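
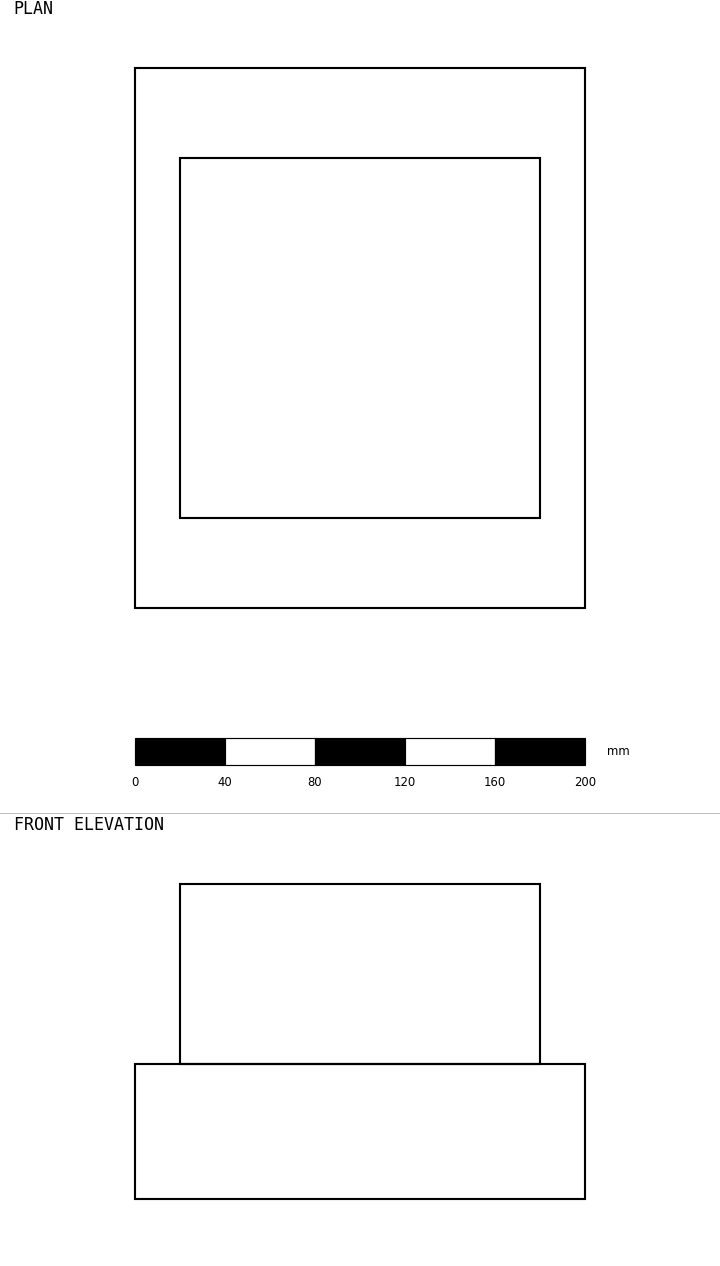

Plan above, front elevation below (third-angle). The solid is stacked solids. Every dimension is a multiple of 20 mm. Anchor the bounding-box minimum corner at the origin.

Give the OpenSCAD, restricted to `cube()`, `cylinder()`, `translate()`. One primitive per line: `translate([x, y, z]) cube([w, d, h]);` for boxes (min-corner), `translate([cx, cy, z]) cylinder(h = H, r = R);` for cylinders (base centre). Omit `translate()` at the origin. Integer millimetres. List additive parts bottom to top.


cube([200, 240, 60]);
translate([20, 40, 60]) cube([160, 160, 80]);


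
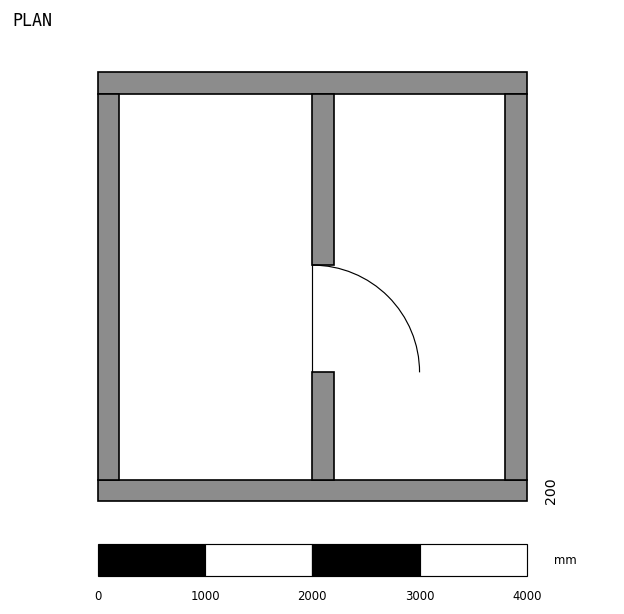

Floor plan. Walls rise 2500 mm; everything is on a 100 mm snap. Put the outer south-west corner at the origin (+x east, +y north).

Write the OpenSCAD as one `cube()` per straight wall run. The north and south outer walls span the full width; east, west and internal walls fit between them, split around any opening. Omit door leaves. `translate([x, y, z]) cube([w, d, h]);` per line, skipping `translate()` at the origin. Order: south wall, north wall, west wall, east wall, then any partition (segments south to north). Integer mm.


cube([4000, 200, 2500]);
translate([0, 3800, 0]) cube([4000, 200, 2500]);
translate([0, 200, 0]) cube([200, 3600, 2500]);
translate([3800, 200, 0]) cube([200, 3600, 2500]);
translate([2000, 200, 0]) cube([200, 1000, 2500]);
translate([2000, 2200, 0]) cube([200, 1600, 2500]);


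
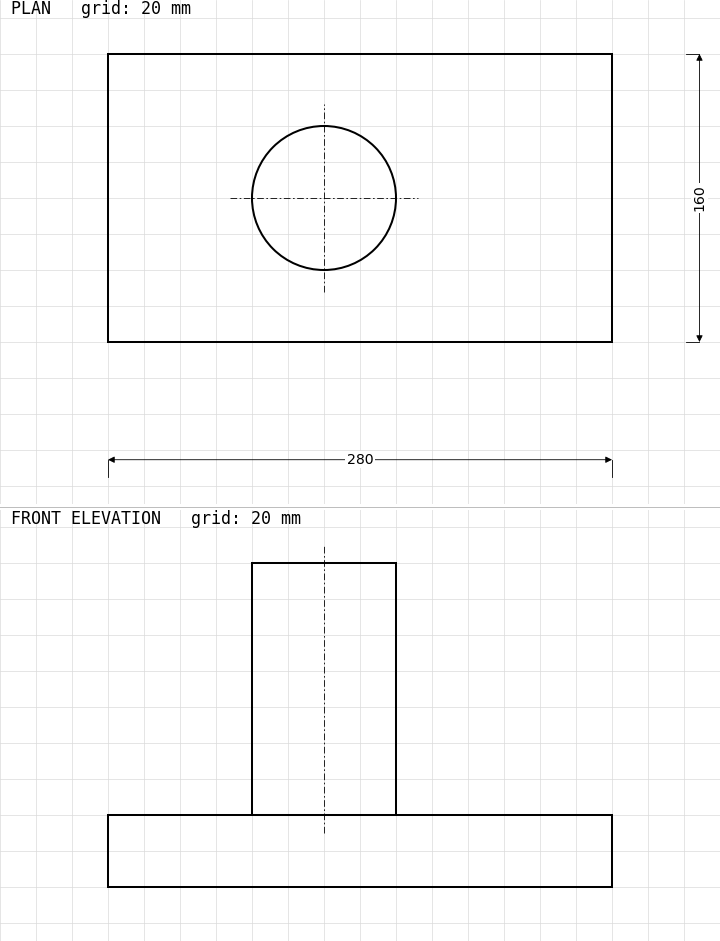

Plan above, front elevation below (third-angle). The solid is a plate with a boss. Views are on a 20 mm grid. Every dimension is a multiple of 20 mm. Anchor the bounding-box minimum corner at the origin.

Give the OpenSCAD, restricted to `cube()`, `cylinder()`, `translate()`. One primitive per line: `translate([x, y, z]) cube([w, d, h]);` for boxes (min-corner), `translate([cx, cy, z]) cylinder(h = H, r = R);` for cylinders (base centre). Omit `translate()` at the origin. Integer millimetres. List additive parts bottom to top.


cube([280, 160, 40]);
translate([120, 80, 40]) cylinder(h = 140, r = 40);


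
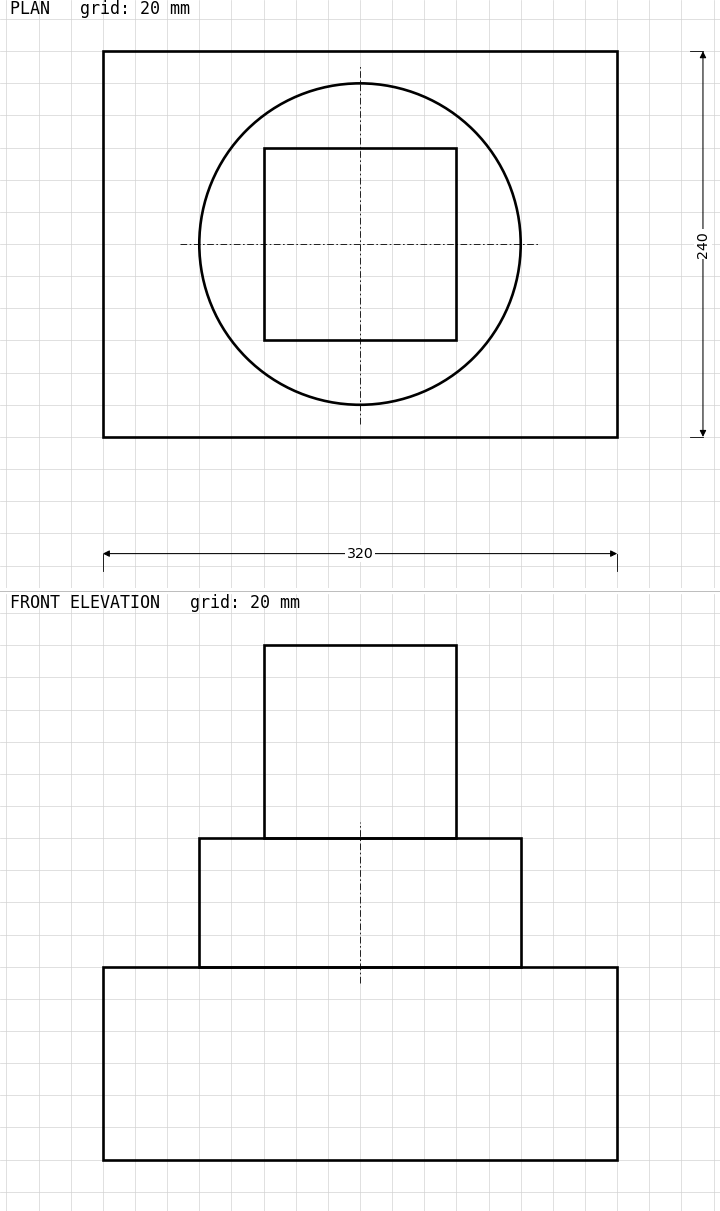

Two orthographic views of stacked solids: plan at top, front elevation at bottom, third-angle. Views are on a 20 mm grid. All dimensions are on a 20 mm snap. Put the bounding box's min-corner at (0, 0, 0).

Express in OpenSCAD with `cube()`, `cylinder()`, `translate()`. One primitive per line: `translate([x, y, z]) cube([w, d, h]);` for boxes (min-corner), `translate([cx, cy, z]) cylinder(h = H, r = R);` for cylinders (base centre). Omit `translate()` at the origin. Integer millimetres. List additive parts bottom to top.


cube([320, 240, 120]);
translate([160, 120, 120]) cylinder(h = 80, r = 100);
translate([100, 60, 200]) cube([120, 120, 120]);


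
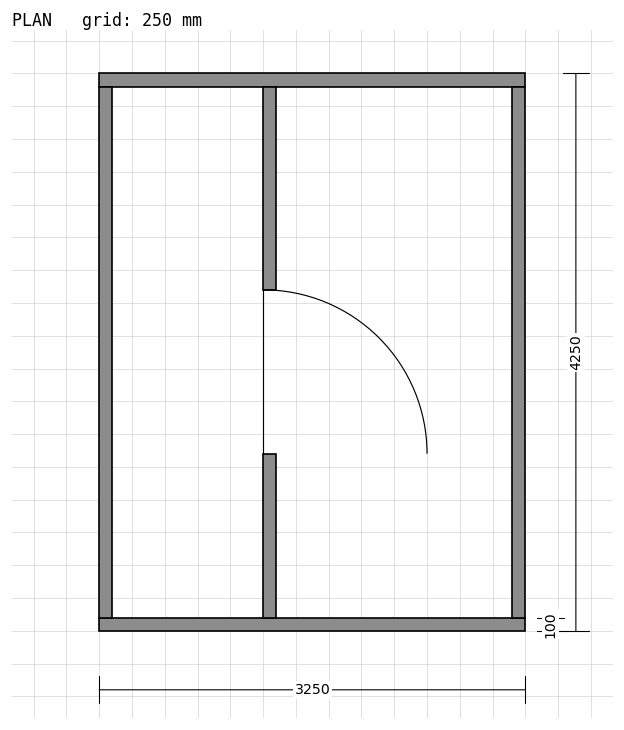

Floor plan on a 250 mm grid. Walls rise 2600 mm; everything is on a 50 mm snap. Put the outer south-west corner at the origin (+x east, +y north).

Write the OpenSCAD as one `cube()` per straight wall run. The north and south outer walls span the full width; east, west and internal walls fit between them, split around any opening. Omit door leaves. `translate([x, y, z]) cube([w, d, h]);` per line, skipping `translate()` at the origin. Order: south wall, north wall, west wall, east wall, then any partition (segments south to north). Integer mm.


cube([3250, 100, 2600]);
translate([0, 4150, 0]) cube([3250, 100, 2600]);
translate([0, 100, 0]) cube([100, 4050, 2600]);
translate([3150, 100, 0]) cube([100, 4050, 2600]);
translate([1250, 100, 0]) cube([100, 1250, 2600]);
translate([1250, 2600, 0]) cube([100, 1550, 2600]);


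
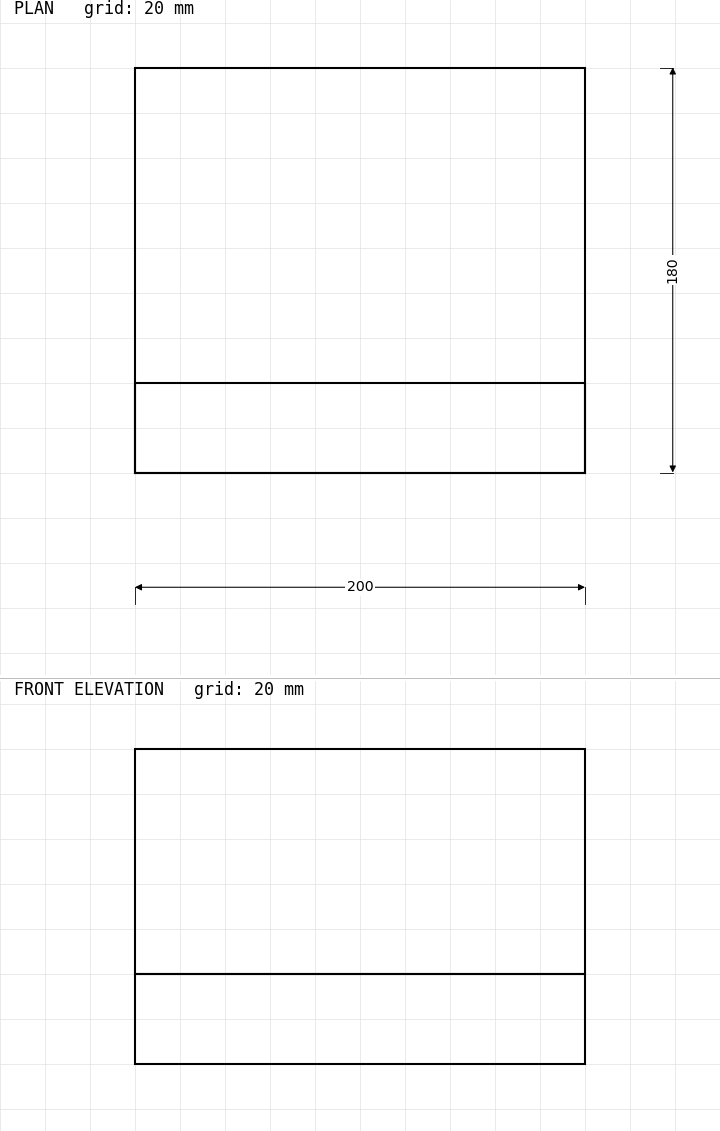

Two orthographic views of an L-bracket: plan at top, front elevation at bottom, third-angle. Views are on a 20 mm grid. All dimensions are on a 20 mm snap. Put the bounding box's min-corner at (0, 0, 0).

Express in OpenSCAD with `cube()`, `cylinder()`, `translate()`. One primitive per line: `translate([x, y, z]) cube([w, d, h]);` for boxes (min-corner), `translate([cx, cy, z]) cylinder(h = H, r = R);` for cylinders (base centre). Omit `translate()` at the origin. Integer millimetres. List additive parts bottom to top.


cube([200, 180, 40]);
translate([0, 0, 40]) cube([200, 40, 100]);


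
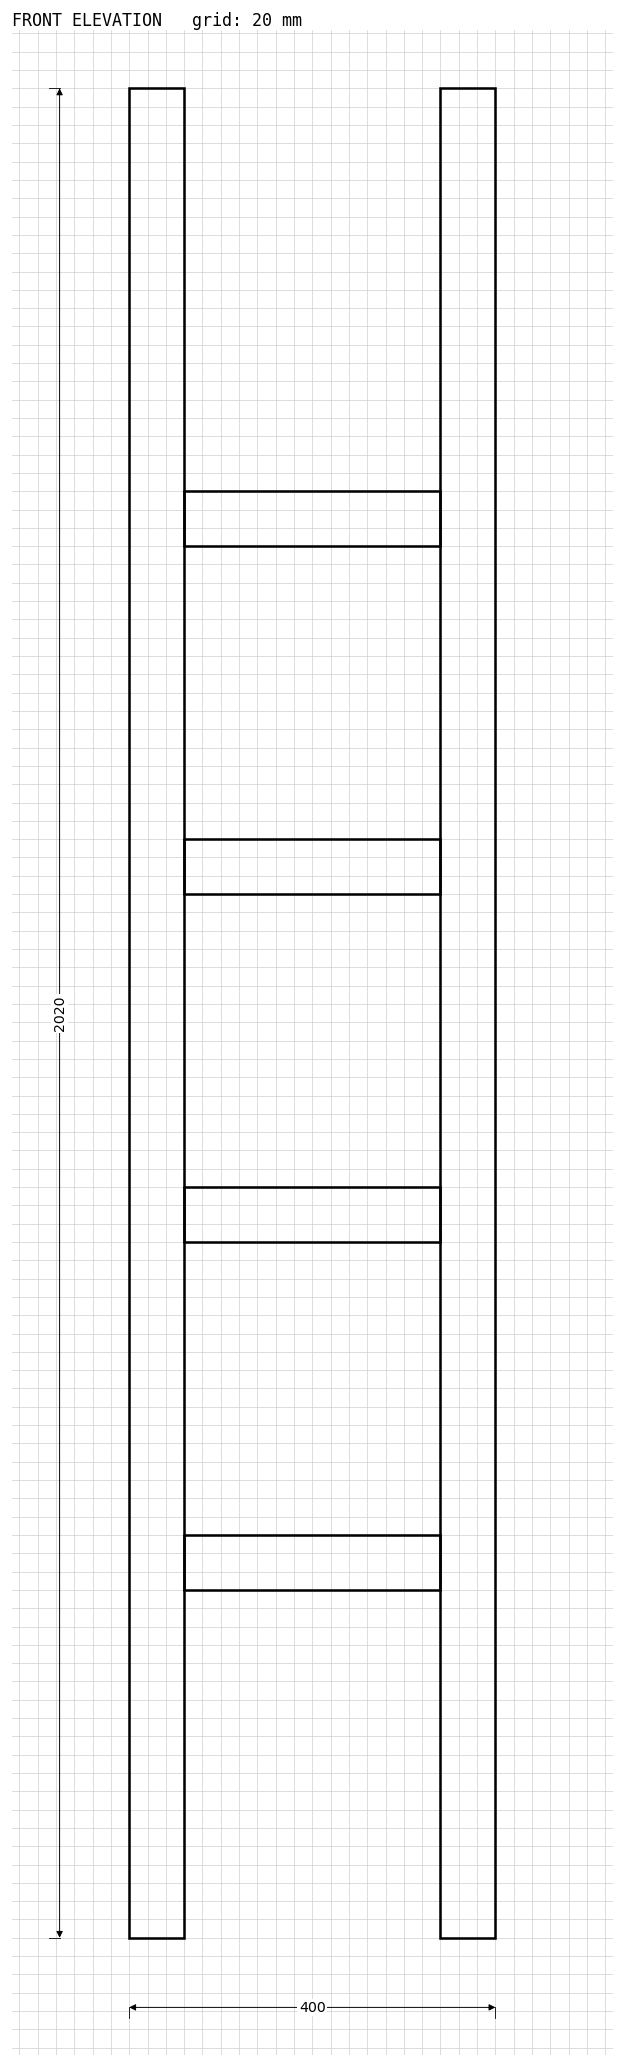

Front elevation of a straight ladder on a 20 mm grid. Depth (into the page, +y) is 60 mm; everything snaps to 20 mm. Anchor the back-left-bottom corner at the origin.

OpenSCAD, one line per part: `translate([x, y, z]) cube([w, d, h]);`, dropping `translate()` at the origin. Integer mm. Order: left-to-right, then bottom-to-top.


cube([60, 60, 2020]);
translate([60, 0, 380]) cube([280, 60, 60]);
translate([60, 0, 760]) cube([280, 60, 60]);
translate([60, 0, 1140]) cube([280, 60, 60]);
translate([60, 0, 1520]) cube([280, 60, 60]);
translate([340, 0, 0]) cube([60, 60, 2020]);


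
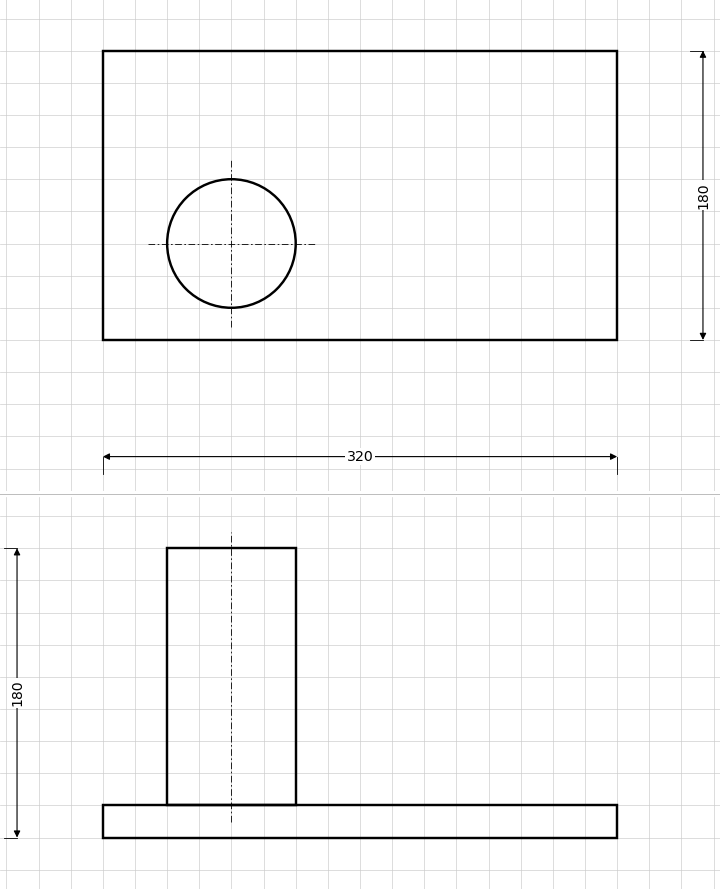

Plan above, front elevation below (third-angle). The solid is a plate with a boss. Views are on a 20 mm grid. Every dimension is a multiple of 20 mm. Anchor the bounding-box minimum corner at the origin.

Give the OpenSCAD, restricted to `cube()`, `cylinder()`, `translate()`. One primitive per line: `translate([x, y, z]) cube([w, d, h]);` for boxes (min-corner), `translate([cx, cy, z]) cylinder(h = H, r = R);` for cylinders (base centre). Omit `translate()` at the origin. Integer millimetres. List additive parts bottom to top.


cube([320, 180, 20]);
translate([80, 60, 20]) cylinder(h = 160, r = 40);


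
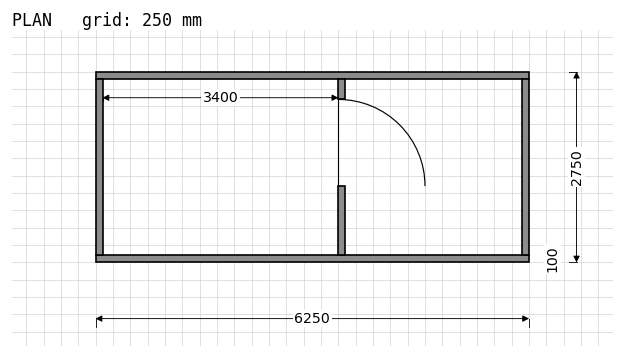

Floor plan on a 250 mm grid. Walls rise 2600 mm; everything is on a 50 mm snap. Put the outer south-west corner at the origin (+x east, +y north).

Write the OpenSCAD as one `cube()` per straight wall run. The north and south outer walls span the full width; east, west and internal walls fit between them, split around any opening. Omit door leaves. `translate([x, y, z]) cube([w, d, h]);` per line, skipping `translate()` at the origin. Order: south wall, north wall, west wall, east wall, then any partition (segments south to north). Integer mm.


cube([6250, 100, 2600]);
translate([0, 2650, 0]) cube([6250, 100, 2600]);
translate([0, 100, 0]) cube([100, 2550, 2600]);
translate([6150, 100, 0]) cube([100, 2550, 2600]);
translate([3500, 100, 0]) cube([100, 1000, 2600]);
translate([3500, 2350, 0]) cube([100, 300, 2600]);


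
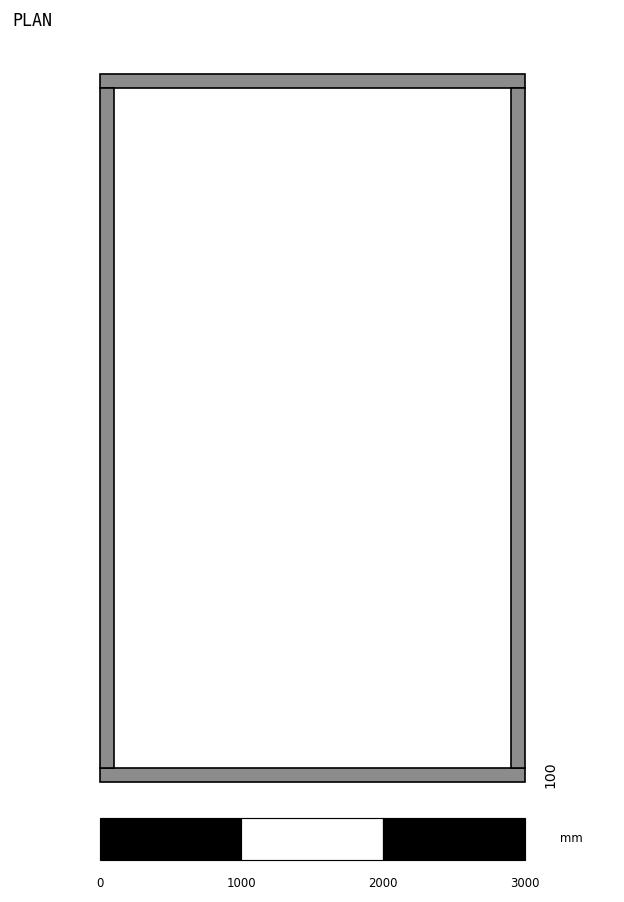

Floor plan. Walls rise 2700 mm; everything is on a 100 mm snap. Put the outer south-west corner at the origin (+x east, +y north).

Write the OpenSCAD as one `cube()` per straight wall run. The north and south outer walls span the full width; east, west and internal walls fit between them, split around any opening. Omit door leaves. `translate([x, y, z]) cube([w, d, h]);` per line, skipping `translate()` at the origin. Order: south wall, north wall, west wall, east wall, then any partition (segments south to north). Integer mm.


cube([3000, 100, 2700]);
translate([0, 4900, 0]) cube([3000, 100, 2700]);
translate([0, 100, 0]) cube([100, 4800, 2700]);
translate([2900, 100, 0]) cube([100, 4800, 2700]);


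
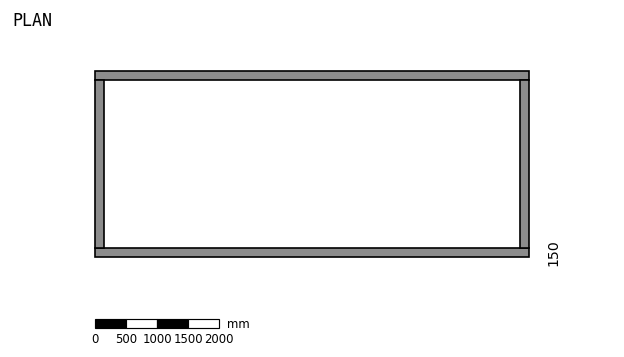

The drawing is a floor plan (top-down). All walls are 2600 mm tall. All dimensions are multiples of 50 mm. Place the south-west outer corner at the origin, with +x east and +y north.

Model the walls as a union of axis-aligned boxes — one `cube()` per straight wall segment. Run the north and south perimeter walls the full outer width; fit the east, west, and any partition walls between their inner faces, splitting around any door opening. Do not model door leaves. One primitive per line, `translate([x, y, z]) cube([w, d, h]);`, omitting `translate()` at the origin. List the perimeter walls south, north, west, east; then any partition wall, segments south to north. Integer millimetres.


cube([7000, 150, 2600]);
translate([0, 2850, 0]) cube([7000, 150, 2600]);
translate([0, 150, 0]) cube([150, 2700, 2600]);
translate([6850, 150, 0]) cube([150, 2700, 2600]);


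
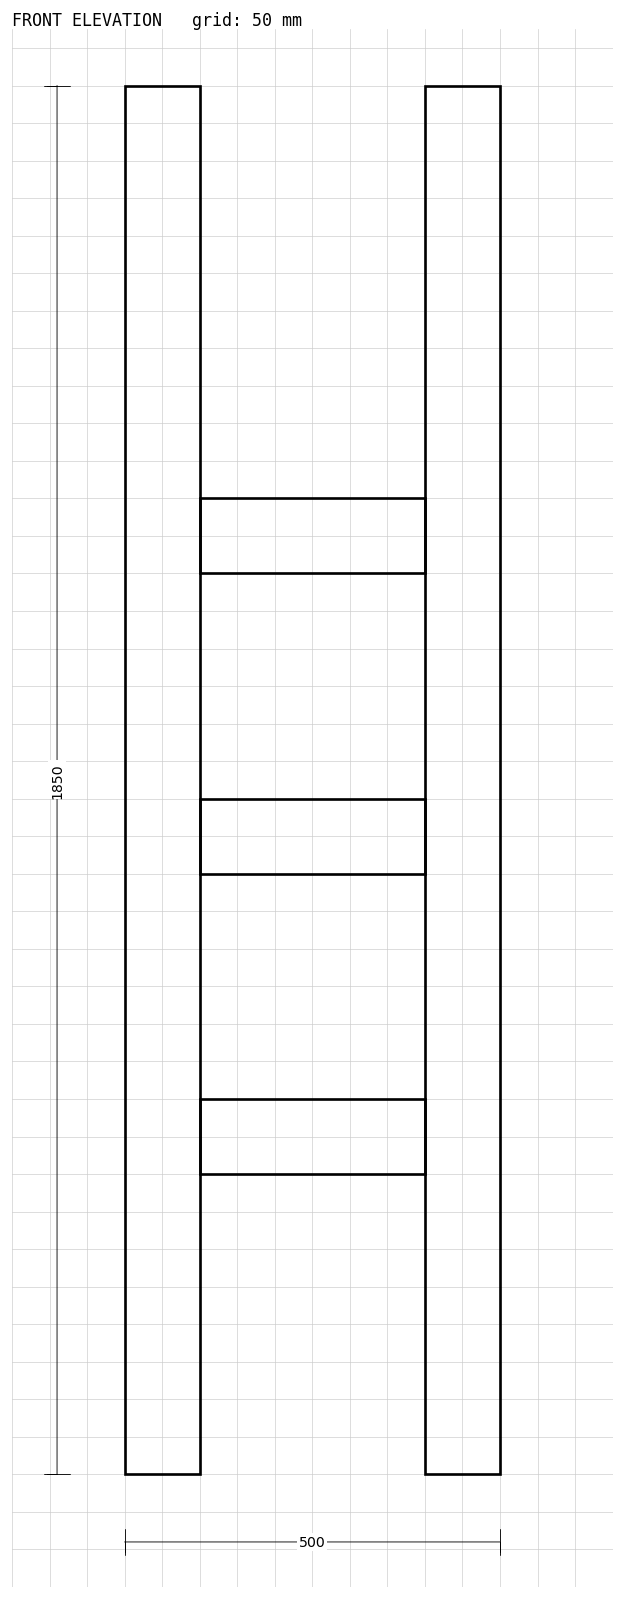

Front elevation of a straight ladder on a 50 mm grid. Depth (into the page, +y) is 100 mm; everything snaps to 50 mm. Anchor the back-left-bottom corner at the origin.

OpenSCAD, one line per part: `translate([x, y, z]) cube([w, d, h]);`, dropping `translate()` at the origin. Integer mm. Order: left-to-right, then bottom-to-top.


cube([100, 100, 1850]);
translate([100, 0, 400]) cube([300, 100, 100]);
translate([100, 0, 800]) cube([300, 100, 100]);
translate([100, 0, 1200]) cube([300, 100, 100]);
translate([400, 0, 0]) cube([100, 100, 1850]);


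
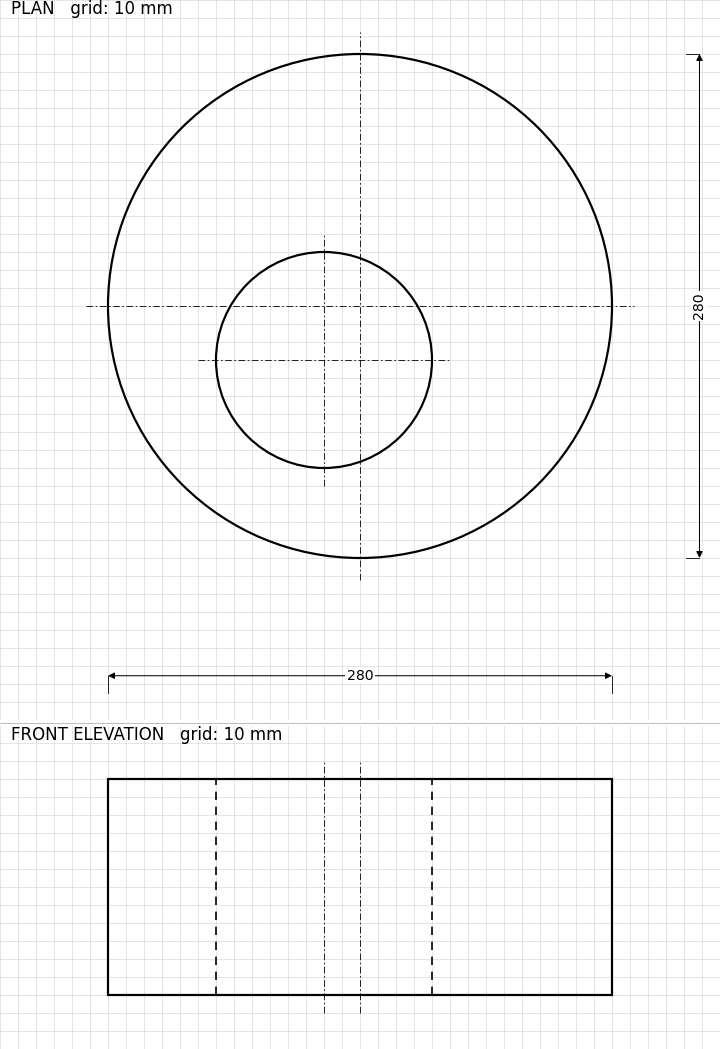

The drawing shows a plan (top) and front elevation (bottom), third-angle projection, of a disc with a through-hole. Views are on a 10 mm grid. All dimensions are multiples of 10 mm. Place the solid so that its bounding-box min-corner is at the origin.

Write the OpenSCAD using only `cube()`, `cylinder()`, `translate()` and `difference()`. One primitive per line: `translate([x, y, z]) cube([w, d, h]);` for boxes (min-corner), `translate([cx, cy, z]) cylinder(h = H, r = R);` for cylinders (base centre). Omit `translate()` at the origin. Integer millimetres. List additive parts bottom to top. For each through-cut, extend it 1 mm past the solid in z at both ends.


difference() {
  translate([140, 140, 0]) cylinder(h = 120, r = 140);
  translate([120, 110, -1]) cylinder(h = 122, r = 60);
}


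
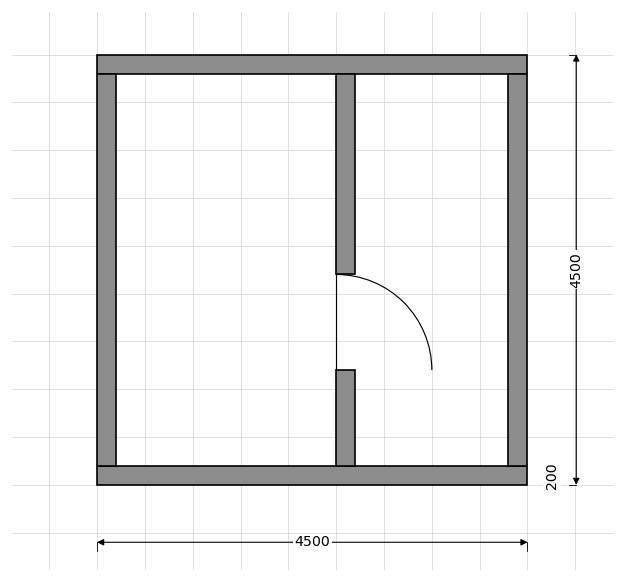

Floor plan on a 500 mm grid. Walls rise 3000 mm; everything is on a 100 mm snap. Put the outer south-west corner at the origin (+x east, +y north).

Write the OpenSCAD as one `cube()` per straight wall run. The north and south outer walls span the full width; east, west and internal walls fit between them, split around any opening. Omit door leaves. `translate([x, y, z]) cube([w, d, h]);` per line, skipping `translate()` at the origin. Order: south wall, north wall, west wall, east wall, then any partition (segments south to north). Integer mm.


cube([4500, 200, 3000]);
translate([0, 4300, 0]) cube([4500, 200, 3000]);
translate([0, 200, 0]) cube([200, 4100, 3000]);
translate([4300, 200, 0]) cube([200, 4100, 3000]);
translate([2500, 200, 0]) cube([200, 1000, 3000]);
translate([2500, 2200, 0]) cube([200, 2100, 3000]);


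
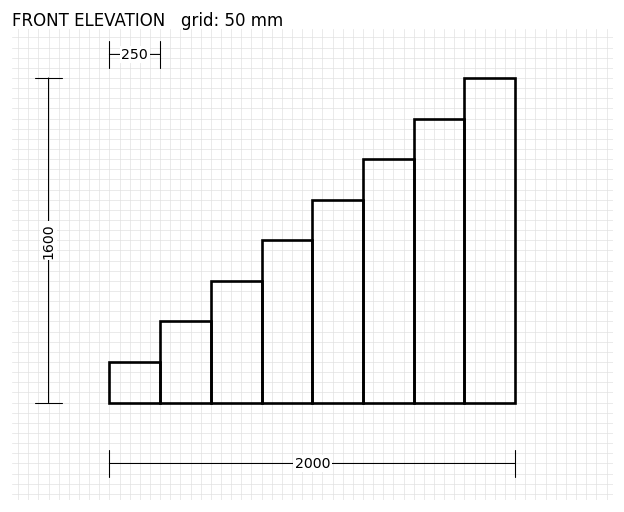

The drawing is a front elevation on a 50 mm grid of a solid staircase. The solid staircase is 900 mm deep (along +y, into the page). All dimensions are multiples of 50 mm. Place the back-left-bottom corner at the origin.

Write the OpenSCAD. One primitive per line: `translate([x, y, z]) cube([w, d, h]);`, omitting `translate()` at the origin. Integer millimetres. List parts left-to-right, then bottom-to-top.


cube([250, 900, 200]);
translate([250, 0, 0]) cube([250, 900, 400]);
translate([500, 0, 0]) cube([250, 900, 600]);
translate([750, 0, 0]) cube([250, 900, 800]);
translate([1000, 0, 0]) cube([250, 900, 1000]);
translate([1250, 0, 0]) cube([250, 900, 1200]);
translate([1500, 0, 0]) cube([250, 900, 1400]);
translate([1750, 0, 0]) cube([250, 900, 1600]);


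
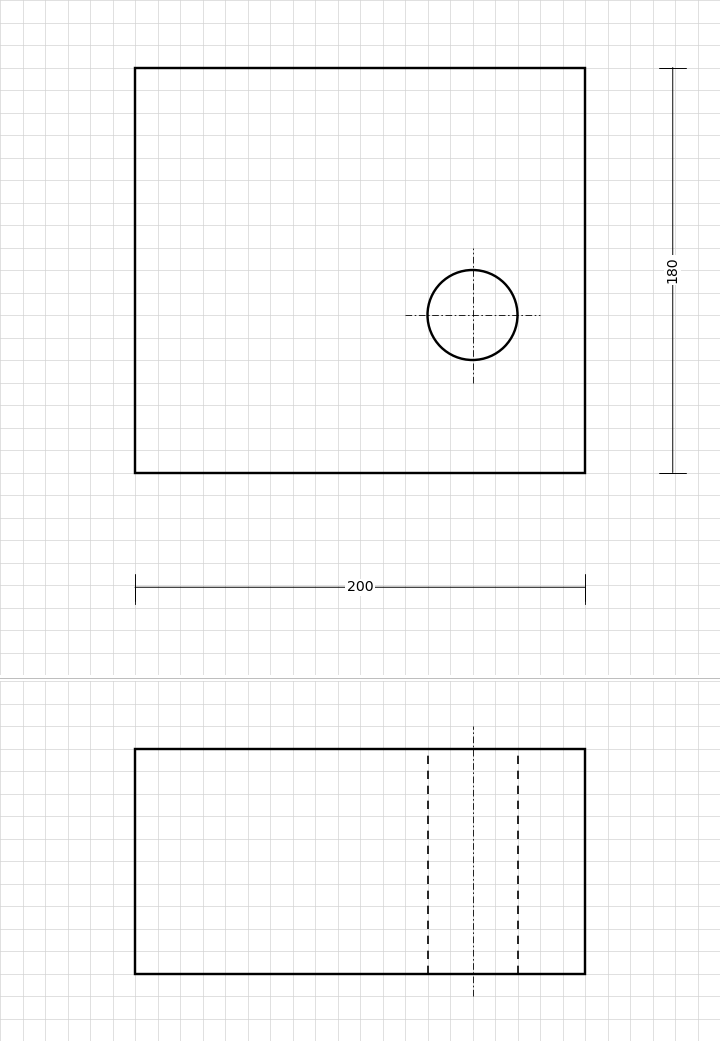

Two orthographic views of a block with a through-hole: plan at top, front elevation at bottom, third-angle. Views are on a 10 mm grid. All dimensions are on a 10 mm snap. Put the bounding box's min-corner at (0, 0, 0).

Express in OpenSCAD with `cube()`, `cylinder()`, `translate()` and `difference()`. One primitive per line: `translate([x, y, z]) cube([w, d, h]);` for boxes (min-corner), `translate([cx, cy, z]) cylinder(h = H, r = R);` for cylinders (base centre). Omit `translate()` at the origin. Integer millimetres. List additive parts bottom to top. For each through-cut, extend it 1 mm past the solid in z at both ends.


difference() {
  cube([200, 180, 100]);
  translate([150, 70, -1]) cylinder(h = 102, r = 20);
}


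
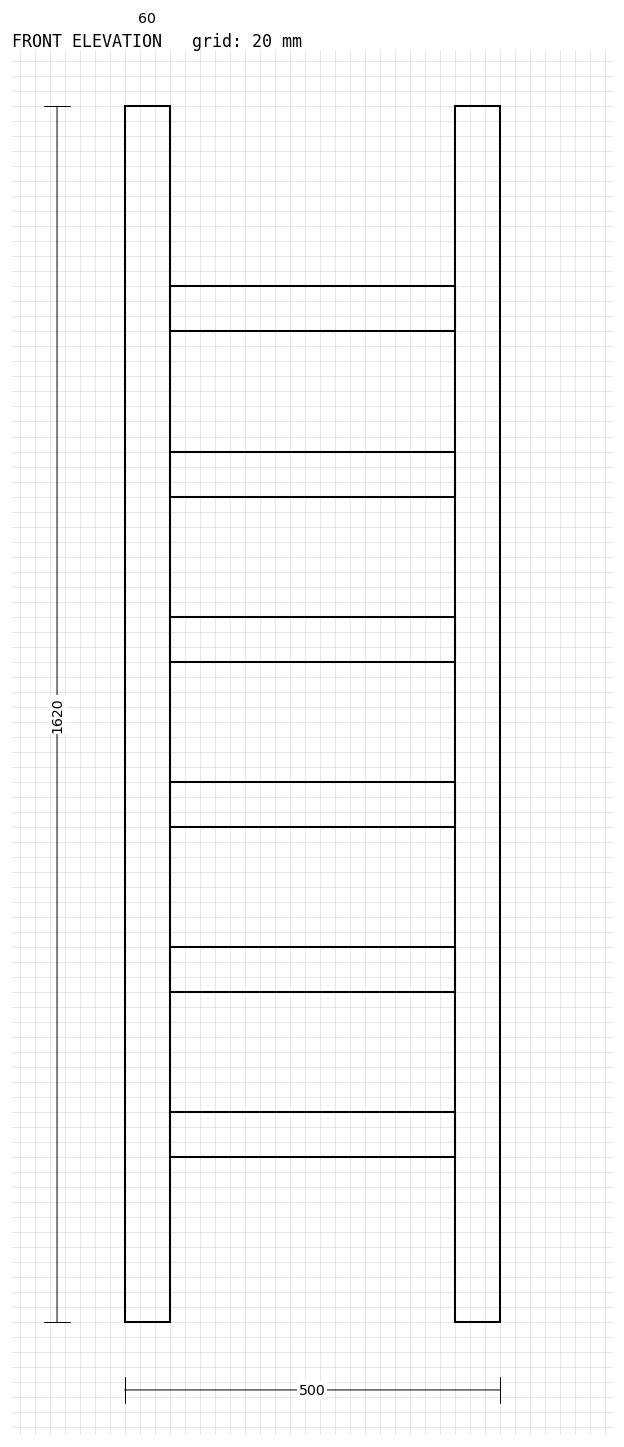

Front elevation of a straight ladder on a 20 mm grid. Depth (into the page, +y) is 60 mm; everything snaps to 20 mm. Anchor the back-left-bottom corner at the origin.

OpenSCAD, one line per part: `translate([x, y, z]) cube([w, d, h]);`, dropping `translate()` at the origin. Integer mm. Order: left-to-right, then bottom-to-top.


cube([60, 60, 1620]);
translate([60, 0, 220]) cube([380, 60, 60]);
translate([60, 0, 440]) cube([380, 60, 60]);
translate([60, 0, 660]) cube([380, 60, 60]);
translate([60, 0, 880]) cube([380, 60, 60]);
translate([60, 0, 1100]) cube([380, 60, 60]);
translate([60, 0, 1320]) cube([380, 60, 60]);
translate([440, 0, 0]) cube([60, 60, 1620]);


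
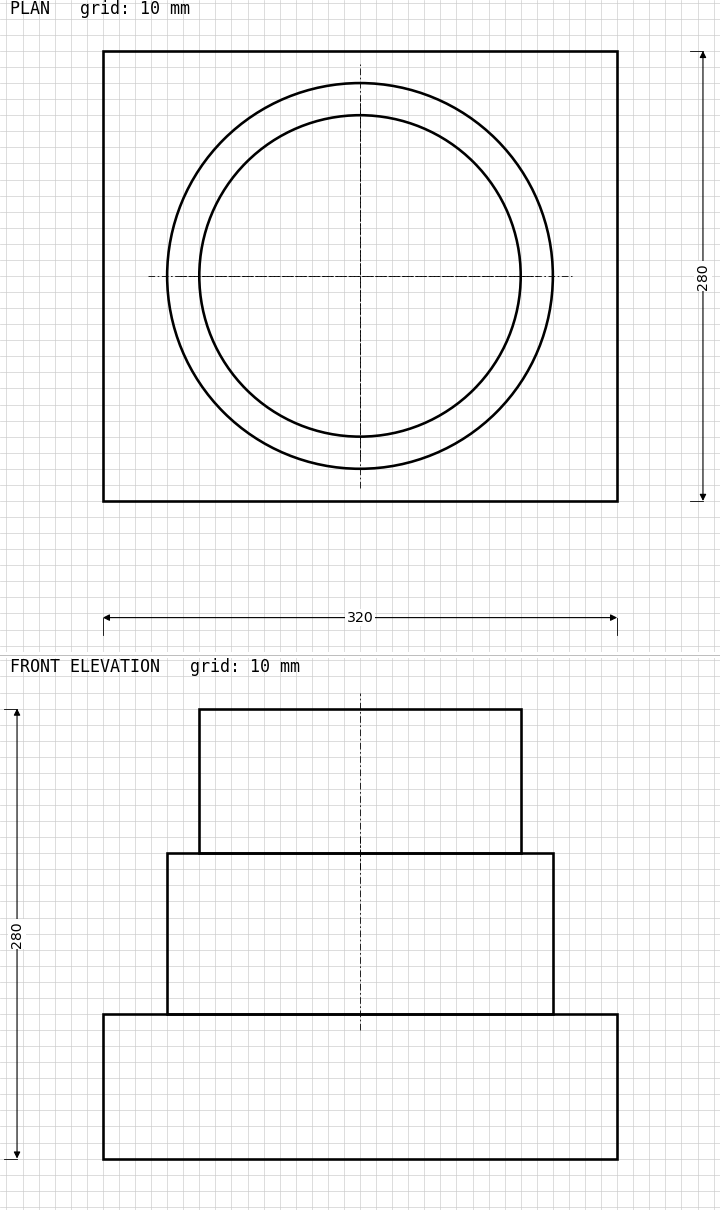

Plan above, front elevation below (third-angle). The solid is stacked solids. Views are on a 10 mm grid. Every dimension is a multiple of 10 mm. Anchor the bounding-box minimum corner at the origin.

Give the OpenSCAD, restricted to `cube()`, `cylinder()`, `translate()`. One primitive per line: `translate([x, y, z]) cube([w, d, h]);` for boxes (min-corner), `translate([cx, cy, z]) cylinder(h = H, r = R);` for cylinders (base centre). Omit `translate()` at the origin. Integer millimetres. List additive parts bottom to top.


cube([320, 280, 90]);
translate([160, 140, 90]) cylinder(h = 100, r = 120);
translate([160, 140, 190]) cylinder(h = 90, r = 100);


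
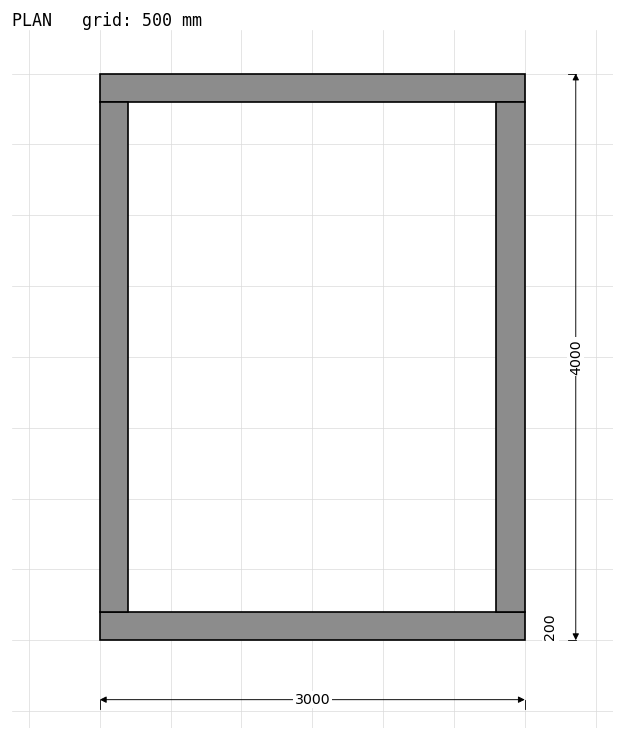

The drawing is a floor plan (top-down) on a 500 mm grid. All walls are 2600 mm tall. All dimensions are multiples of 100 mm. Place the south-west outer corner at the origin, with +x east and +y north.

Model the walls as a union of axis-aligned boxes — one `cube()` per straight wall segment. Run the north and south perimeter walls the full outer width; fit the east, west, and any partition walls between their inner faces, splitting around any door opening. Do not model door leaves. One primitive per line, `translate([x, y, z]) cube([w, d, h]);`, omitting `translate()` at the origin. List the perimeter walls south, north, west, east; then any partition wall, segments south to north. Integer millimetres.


cube([3000, 200, 2600]);
translate([0, 3800, 0]) cube([3000, 200, 2600]);
translate([0, 200, 0]) cube([200, 3600, 2600]);
translate([2800, 200, 0]) cube([200, 3600, 2600]);


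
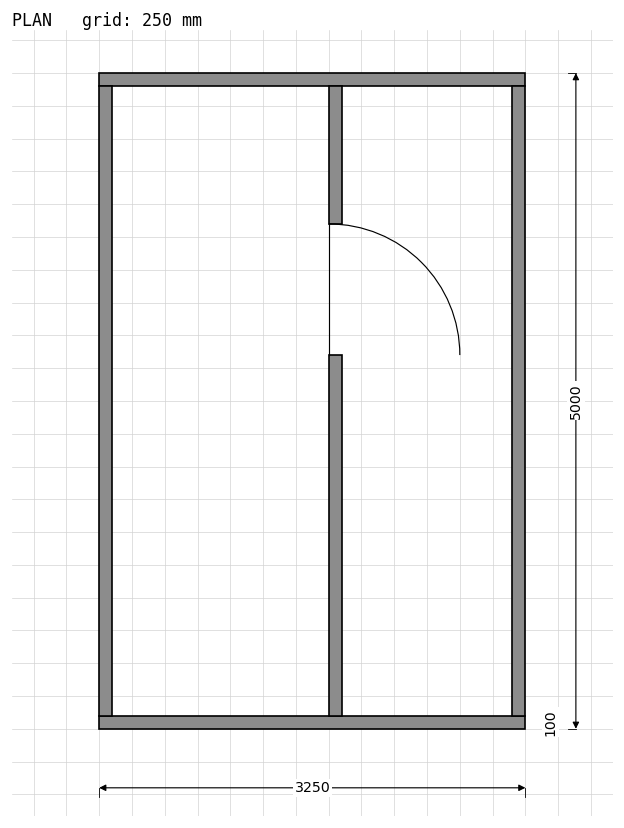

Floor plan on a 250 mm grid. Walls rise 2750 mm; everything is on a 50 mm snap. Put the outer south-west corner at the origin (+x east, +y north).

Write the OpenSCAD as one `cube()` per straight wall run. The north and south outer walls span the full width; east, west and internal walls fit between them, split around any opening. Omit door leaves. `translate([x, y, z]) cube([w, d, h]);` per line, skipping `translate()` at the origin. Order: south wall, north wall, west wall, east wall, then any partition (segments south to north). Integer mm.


cube([3250, 100, 2750]);
translate([0, 4900, 0]) cube([3250, 100, 2750]);
translate([0, 100, 0]) cube([100, 4800, 2750]);
translate([3150, 100, 0]) cube([100, 4800, 2750]);
translate([1750, 100, 0]) cube([100, 2750, 2750]);
translate([1750, 3850, 0]) cube([100, 1050, 2750]);


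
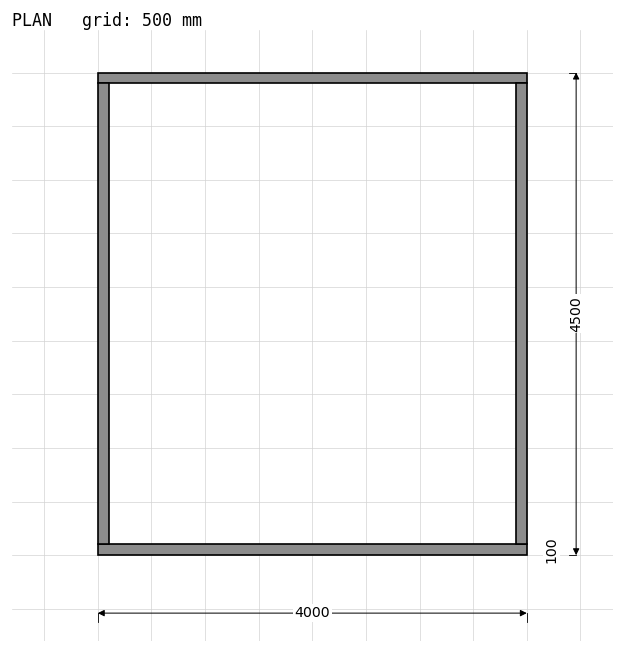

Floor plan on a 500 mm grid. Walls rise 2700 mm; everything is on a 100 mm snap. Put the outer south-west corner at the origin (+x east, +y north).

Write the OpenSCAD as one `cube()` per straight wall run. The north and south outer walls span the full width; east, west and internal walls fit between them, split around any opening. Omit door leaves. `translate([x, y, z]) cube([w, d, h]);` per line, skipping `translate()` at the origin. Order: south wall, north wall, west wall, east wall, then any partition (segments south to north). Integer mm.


cube([4000, 100, 2700]);
translate([0, 4400, 0]) cube([4000, 100, 2700]);
translate([0, 100, 0]) cube([100, 4300, 2700]);
translate([3900, 100, 0]) cube([100, 4300, 2700]);


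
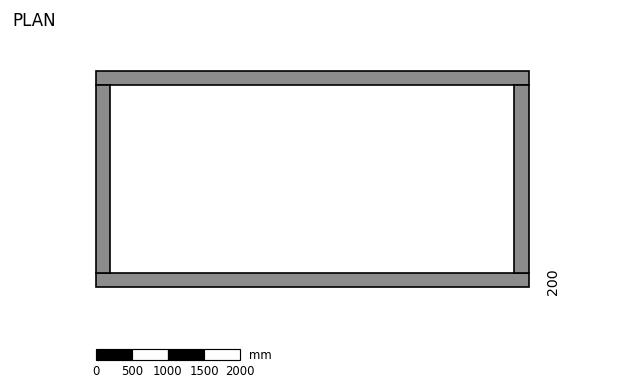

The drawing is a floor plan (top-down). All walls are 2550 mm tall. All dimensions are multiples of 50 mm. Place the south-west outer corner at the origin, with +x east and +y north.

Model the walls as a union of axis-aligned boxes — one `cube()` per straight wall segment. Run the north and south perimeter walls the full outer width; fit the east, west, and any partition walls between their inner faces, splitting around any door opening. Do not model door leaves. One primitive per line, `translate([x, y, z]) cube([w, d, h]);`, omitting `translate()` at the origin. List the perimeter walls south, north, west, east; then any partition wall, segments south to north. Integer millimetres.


cube([6000, 200, 2550]);
translate([0, 2800, 0]) cube([6000, 200, 2550]);
translate([0, 200, 0]) cube([200, 2600, 2550]);
translate([5800, 200, 0]) cube([200, 2600, 2550]);


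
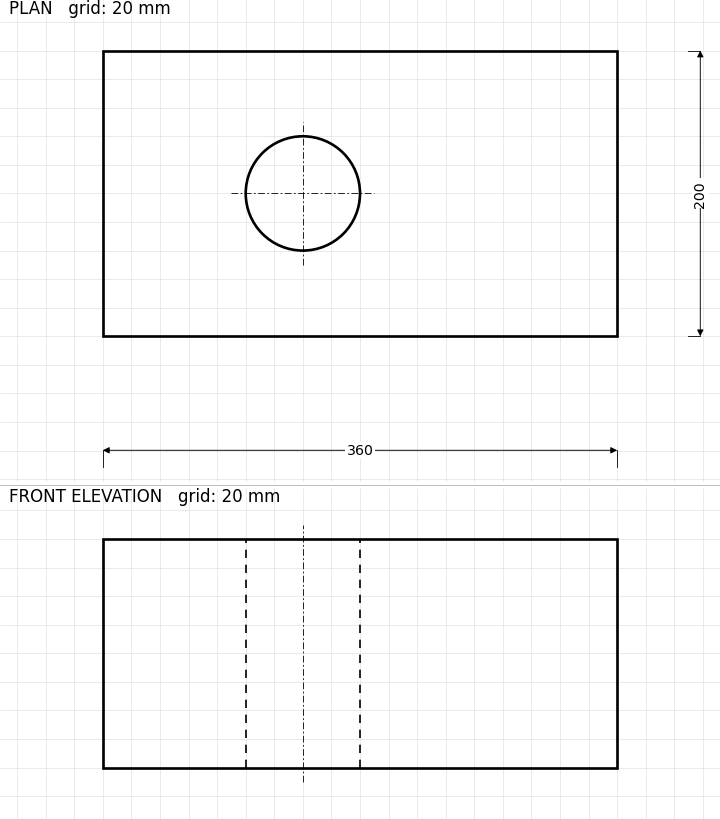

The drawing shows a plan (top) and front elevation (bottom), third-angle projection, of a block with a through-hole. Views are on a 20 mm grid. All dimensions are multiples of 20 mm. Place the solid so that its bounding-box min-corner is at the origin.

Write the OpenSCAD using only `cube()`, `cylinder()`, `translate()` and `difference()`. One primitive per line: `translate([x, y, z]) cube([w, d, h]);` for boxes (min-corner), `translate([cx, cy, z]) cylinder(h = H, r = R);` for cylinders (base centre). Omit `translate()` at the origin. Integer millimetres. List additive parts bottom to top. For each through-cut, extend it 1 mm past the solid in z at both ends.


difference() {
  cube([360, 200, 160]);
  translate([140, 100, -1]) cylinder(h = 162, r = 40);
}


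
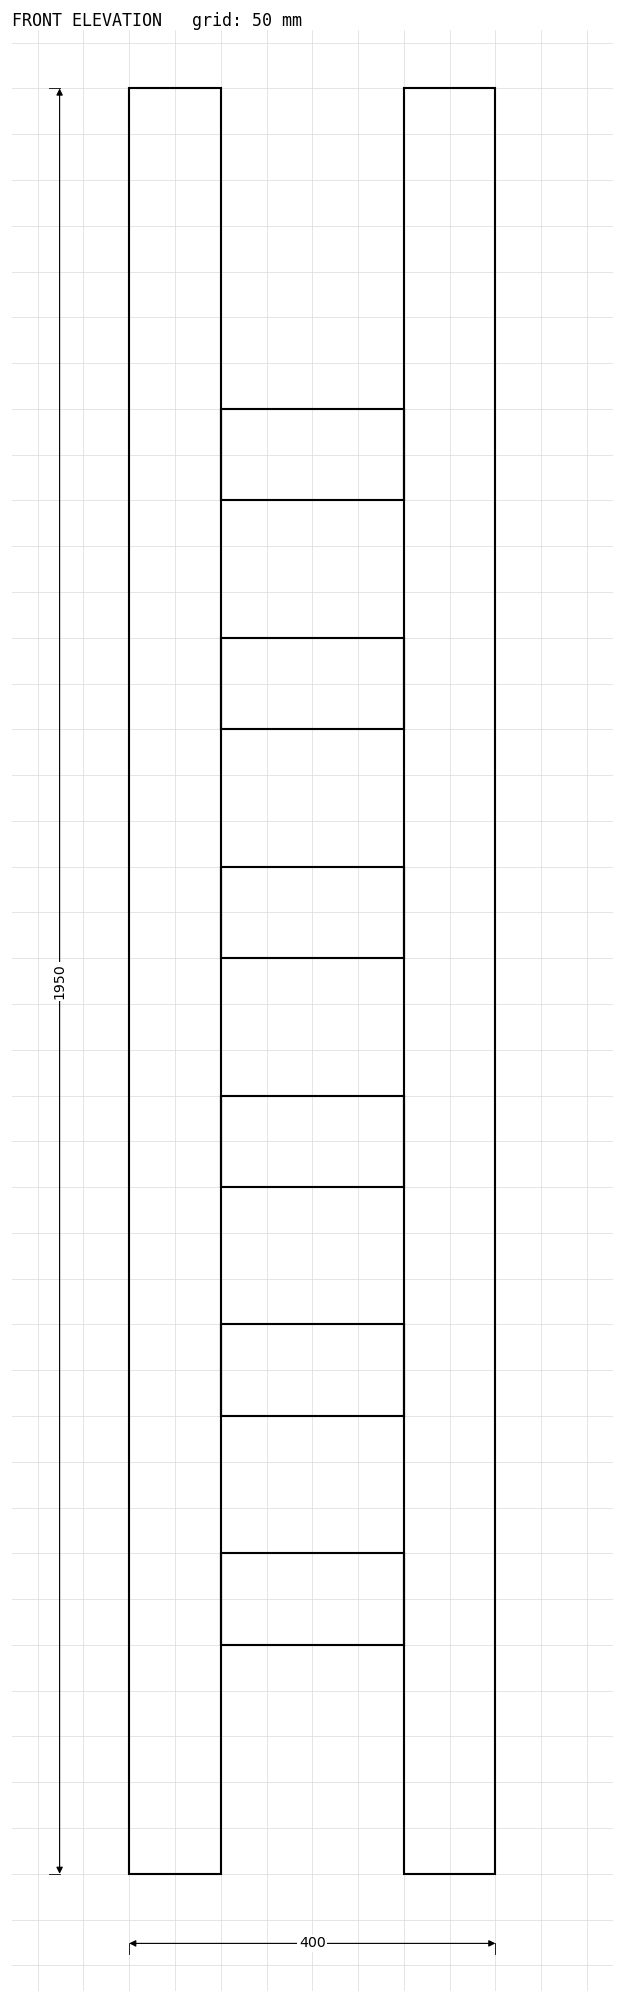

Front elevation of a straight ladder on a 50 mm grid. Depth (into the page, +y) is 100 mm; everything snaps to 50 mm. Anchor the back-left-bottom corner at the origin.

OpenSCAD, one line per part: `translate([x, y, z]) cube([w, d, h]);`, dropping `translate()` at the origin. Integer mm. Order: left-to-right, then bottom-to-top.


cube([100, 100, 1950]);
translate([100, 0, 250]) cube([200, 100, 100]);
translate([100, 0, 500]) cube([200, 100, 100]);
translate([100, 0, 750]) cube([200, 100, 100]);
translate([100, 0, 1000]) cube([200, 100, 100]);
translate([100, 0, 1250]) cube([200, 100, 100]);
translate([100, 0, 1500]) cube([200, 100, 100]);
translate([300, 0, 0]) cube([100, 100, 1950]);


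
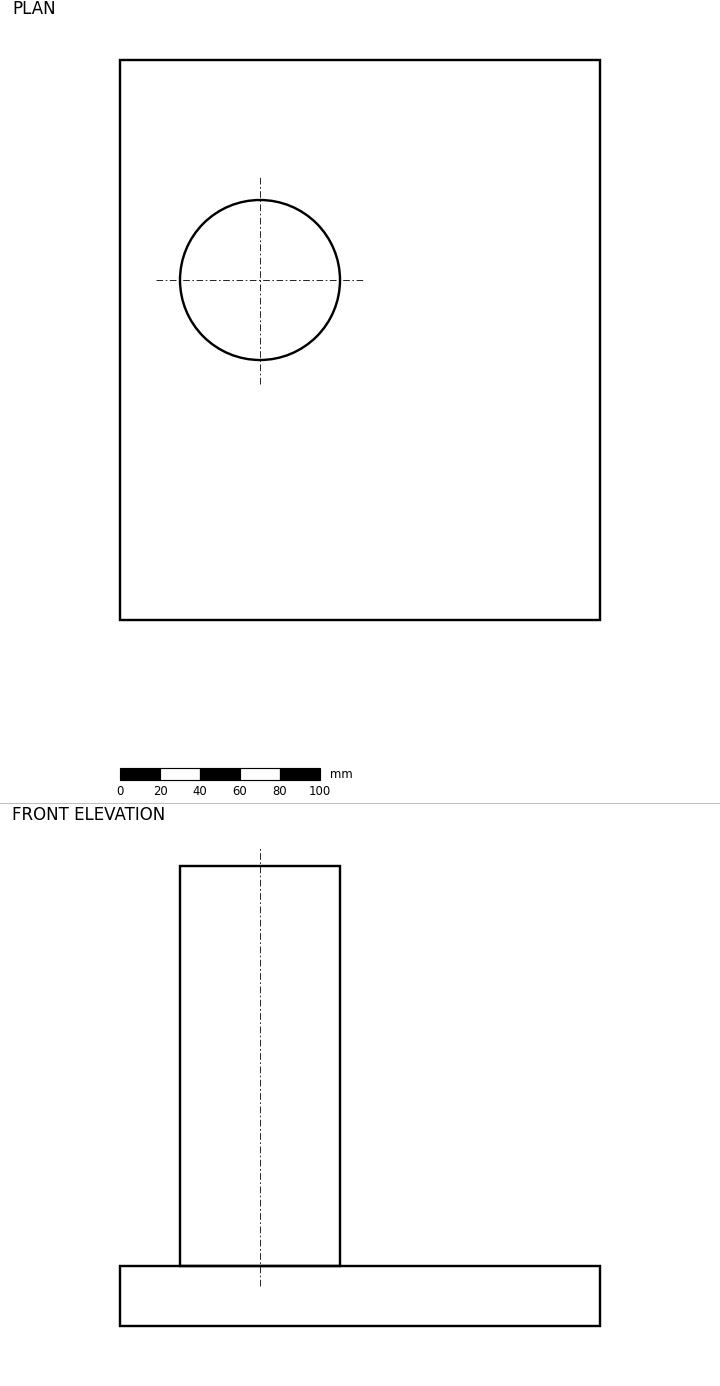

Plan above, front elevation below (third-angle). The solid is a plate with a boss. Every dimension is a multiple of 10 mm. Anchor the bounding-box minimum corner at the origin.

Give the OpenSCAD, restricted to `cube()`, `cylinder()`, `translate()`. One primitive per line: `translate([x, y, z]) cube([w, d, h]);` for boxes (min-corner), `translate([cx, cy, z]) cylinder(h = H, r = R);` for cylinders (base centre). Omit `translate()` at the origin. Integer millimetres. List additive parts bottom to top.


cube([240, 280, 30]);
translate([70, 170, 30]) cylinder(h = 200, r = 40);


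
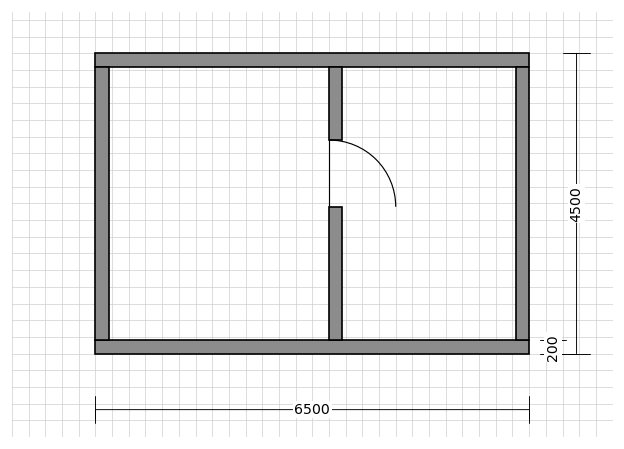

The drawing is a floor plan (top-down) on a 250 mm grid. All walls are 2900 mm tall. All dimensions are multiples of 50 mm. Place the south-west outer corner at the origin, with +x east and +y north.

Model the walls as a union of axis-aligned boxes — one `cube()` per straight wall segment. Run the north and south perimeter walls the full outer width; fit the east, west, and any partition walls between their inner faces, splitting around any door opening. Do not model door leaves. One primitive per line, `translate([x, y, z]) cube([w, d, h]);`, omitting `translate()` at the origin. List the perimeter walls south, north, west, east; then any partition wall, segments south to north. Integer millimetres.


cube([6500, 200, 2900]);
translate([0, 4300, 0]) cube([6500, 200, 2900]);
translate([0, 200, 0]) cube([200, 4100, 2900]);
translate([6300, 200, 0]) cube([200, 4100, 2900]);
translate([3500, 200, 0]) cube([200, 2000, 2900]);
translate([3500, 3200, 0]) cube([200, 1100, 2900]);


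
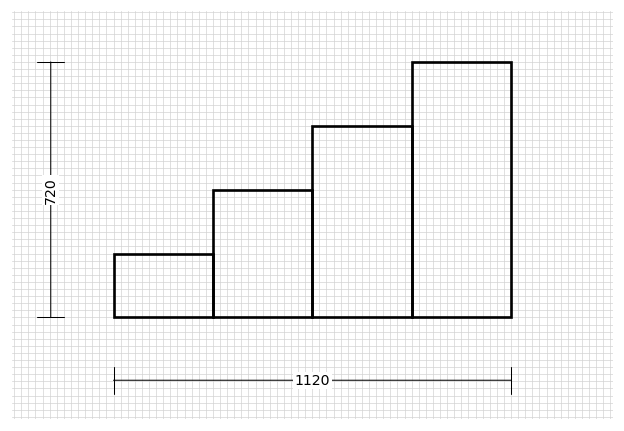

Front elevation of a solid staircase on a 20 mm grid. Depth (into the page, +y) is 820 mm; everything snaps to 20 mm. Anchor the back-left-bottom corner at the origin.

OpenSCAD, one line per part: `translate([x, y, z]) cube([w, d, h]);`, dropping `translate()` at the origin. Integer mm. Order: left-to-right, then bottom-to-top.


cube([280, 820, 180]);
translate([280, 0, 0]) cube([280, 820, 360]);
translate([560, 0, 0]) cube([280, 820, 540]);
translate([840, 0, 0]) cube([280, 820, 720]);


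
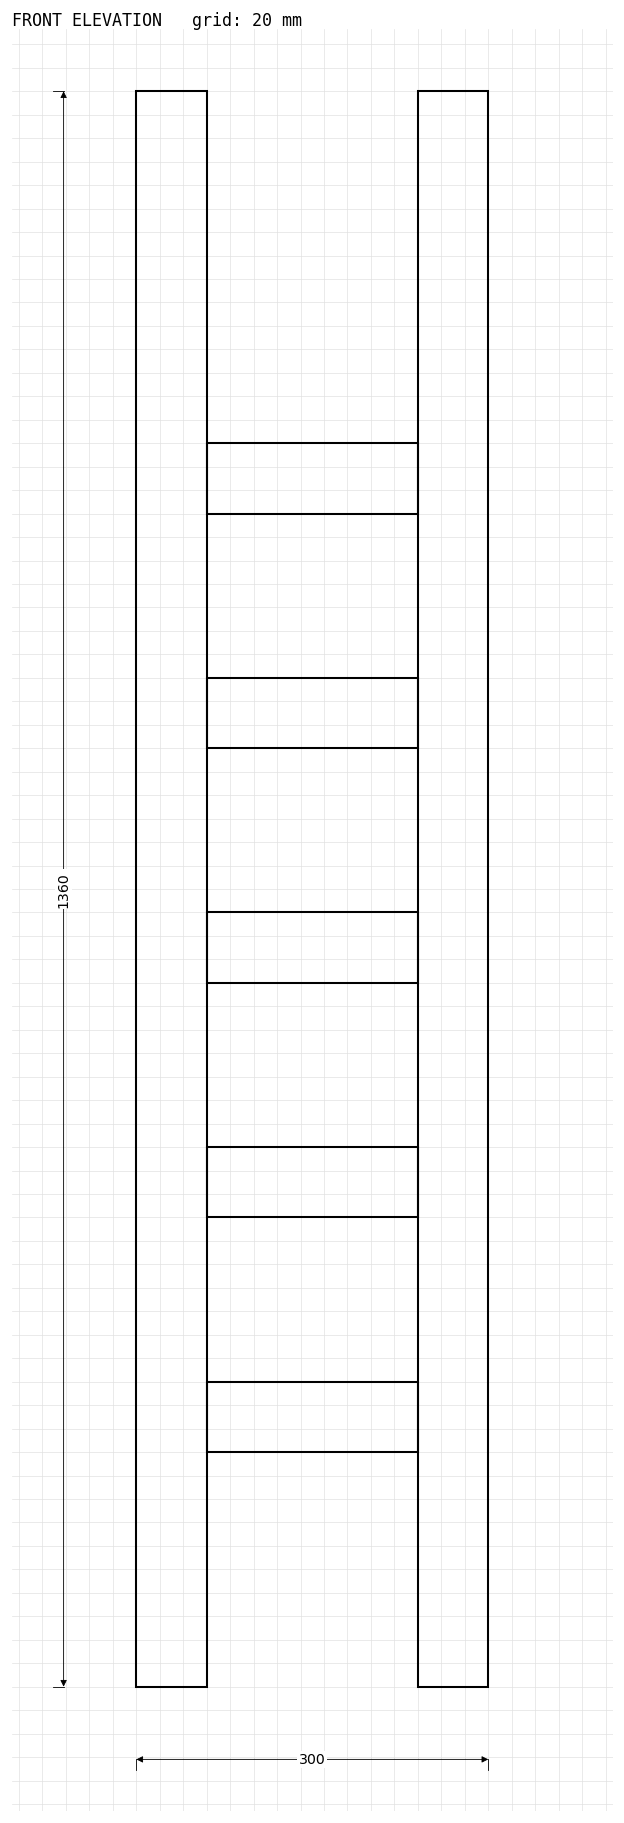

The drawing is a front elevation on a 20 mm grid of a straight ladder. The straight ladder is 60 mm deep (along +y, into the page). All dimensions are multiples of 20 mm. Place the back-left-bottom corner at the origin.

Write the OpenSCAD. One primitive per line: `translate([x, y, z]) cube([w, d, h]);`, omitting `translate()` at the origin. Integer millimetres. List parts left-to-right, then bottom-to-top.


cube([60, 60, 1360]);
translate([60, 0, 200]) cube([180, 60, 60]);
translate([60, 0, 400]) cube([180, 60, 60]);
translate([60, 0, 600]) cube([180, 60, 60]);
translate([60, 0, 800]) cube([180, 60, 60]);
translate([60, 0, 1000]) cube([180, 60, 60]);
translate([240, 0, 0]) cube([60, 60, 1360]);


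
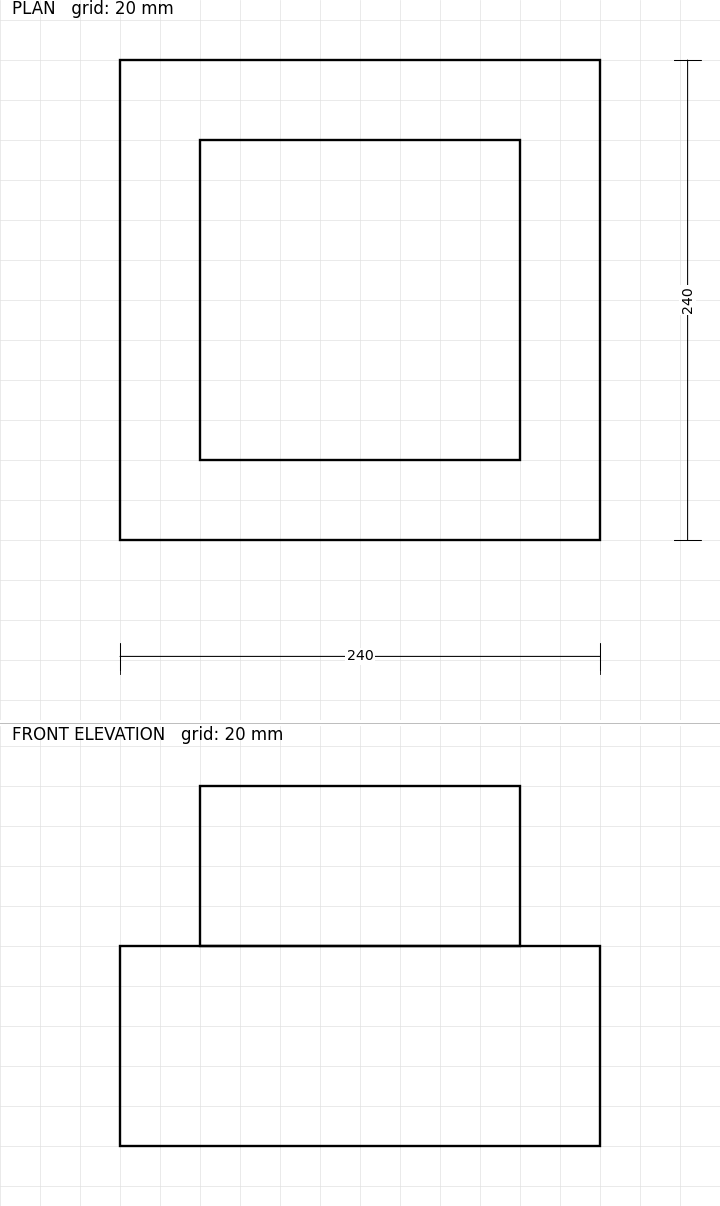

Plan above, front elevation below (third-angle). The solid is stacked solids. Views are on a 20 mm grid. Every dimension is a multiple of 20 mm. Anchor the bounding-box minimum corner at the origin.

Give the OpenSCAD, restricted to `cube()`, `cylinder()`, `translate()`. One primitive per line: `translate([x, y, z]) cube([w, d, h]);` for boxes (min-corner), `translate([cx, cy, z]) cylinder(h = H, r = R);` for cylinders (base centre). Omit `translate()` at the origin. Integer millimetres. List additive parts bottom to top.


cube([240, 240, 100]);
translate([40, 40, 100]) cube([160, 160, 80]);


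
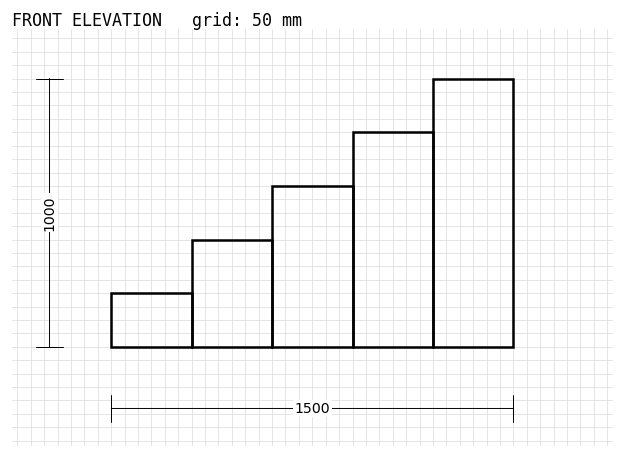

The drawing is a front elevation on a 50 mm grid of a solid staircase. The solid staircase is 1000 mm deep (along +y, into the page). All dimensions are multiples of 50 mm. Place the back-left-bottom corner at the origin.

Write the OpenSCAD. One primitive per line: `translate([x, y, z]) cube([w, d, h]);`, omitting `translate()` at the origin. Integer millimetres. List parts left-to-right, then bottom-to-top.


cube([300, 1000, 200]);
translate([300, 0, 0]) cube([300, 1000, 400]);
translate([600, 0, 0]) cube([300, 1000, 600]);
translate([900, 0, 0]) cube([300, 1000, 800]);
translate([1200, 0, 0]) cube([300, 1000, 1000]);


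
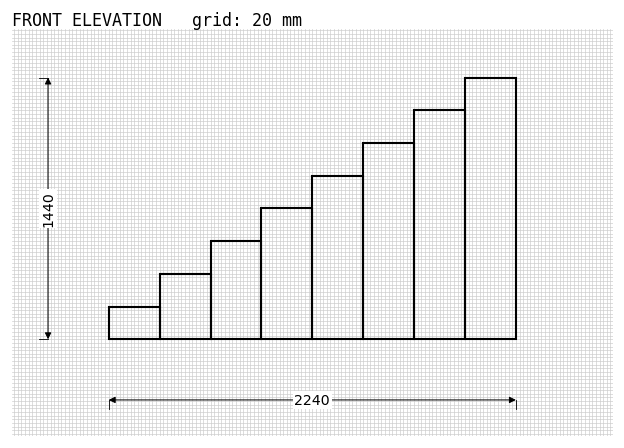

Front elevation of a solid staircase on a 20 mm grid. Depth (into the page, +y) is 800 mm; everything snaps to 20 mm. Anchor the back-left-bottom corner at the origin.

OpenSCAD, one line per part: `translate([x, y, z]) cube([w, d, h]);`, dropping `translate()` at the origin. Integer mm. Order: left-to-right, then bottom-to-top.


cube([280, 800, 180]);
translate([280, 0, 0]) cube([280, 800, 360]);
translate([560, 0, 0]) cube([280, 800, 540]);
translate([840, 0, 0]) cube([280, 800, 720]);
translate([1120, 0, 0]) cube([280, 800, 900]);
translate([1400, 0, 0]) cube([280, 800, 1080]);
translate([1680, 0, 0]) cube([280, 800, 1260]);
translate([1960, 0, 0]) cube([280, 800, 1440]);


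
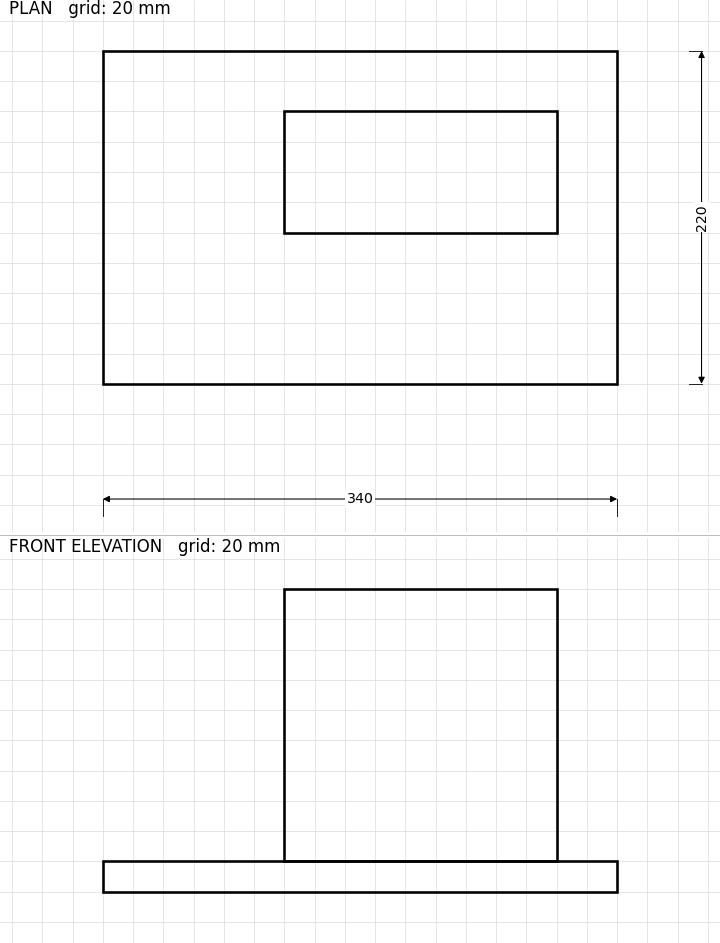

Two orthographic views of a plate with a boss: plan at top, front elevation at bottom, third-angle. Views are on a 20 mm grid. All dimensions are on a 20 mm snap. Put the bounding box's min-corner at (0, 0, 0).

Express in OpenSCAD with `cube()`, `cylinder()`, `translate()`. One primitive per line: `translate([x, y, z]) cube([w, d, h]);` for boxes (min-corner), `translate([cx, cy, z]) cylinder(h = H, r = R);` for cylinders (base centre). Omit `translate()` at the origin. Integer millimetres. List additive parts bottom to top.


cube([340, 220, 20]);
translate([120, 100, 20]) cube([180, 80, 180]);


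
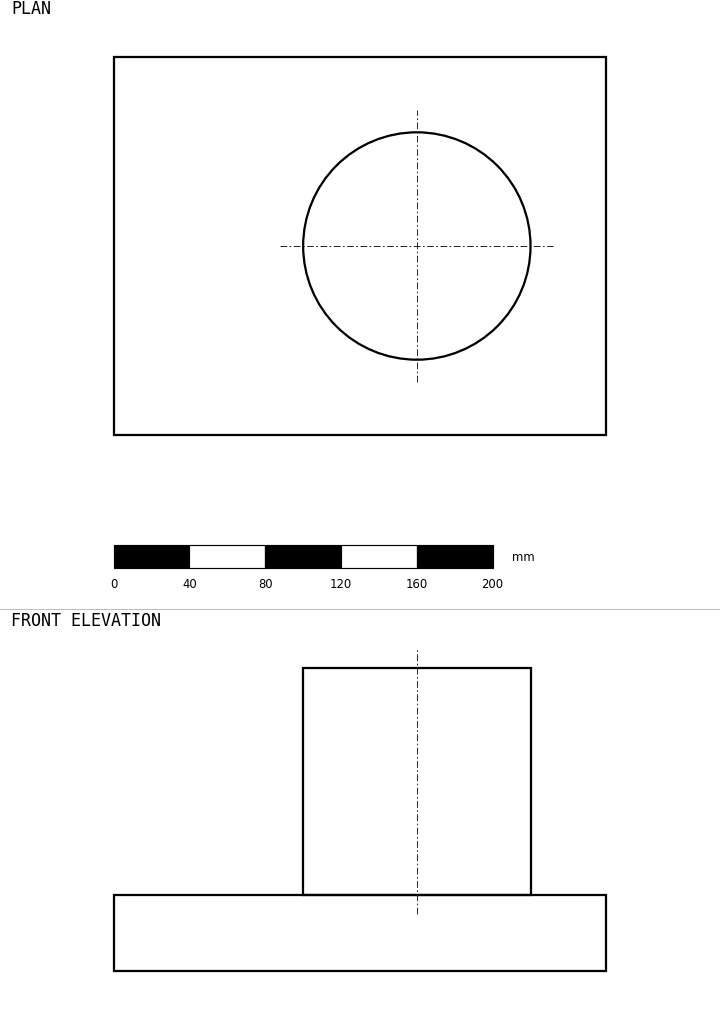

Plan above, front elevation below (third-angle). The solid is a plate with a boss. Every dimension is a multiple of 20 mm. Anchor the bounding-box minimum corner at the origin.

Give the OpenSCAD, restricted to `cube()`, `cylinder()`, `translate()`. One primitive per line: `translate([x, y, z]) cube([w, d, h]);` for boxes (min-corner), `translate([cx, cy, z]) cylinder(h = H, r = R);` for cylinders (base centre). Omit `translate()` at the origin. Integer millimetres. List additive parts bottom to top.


cube([260, 200, 40]);
translate([160, 100, 40]) cylinder(h = 120, r = 60);


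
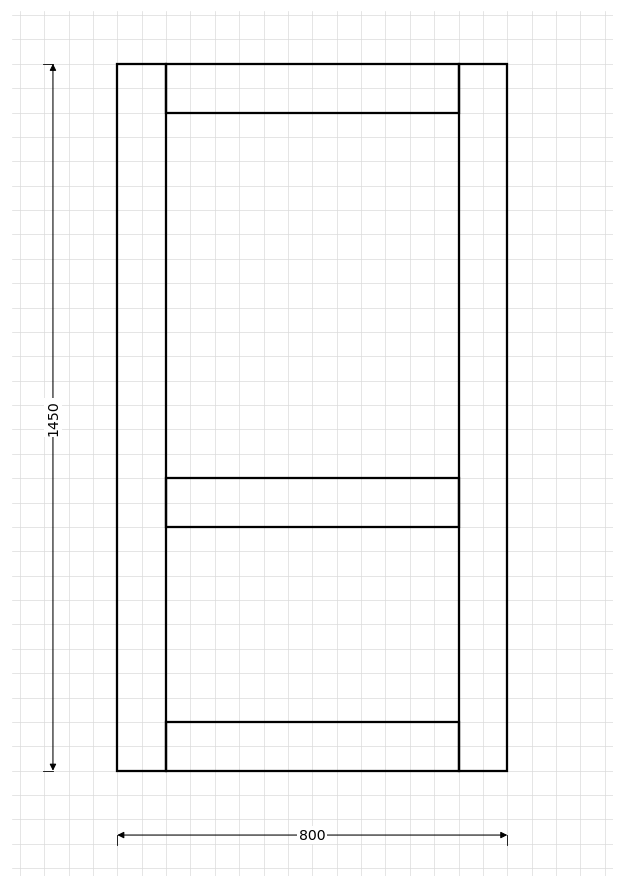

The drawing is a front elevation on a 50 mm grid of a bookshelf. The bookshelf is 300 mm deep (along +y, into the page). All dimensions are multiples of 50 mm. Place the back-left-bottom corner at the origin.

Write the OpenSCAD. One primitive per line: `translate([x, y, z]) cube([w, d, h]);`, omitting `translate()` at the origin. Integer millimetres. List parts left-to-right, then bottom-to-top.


cube([100, 300, 1450]);
translate([100, 0, 0]) cube([600, 300, 100]);
translate([100, 0, 500]) cube([600, 300, 100]);
translate([100, 0, 1350]) cube([600, 300, 100]);
translate([700, 0, 0]) cube([100, 300, 1450]);


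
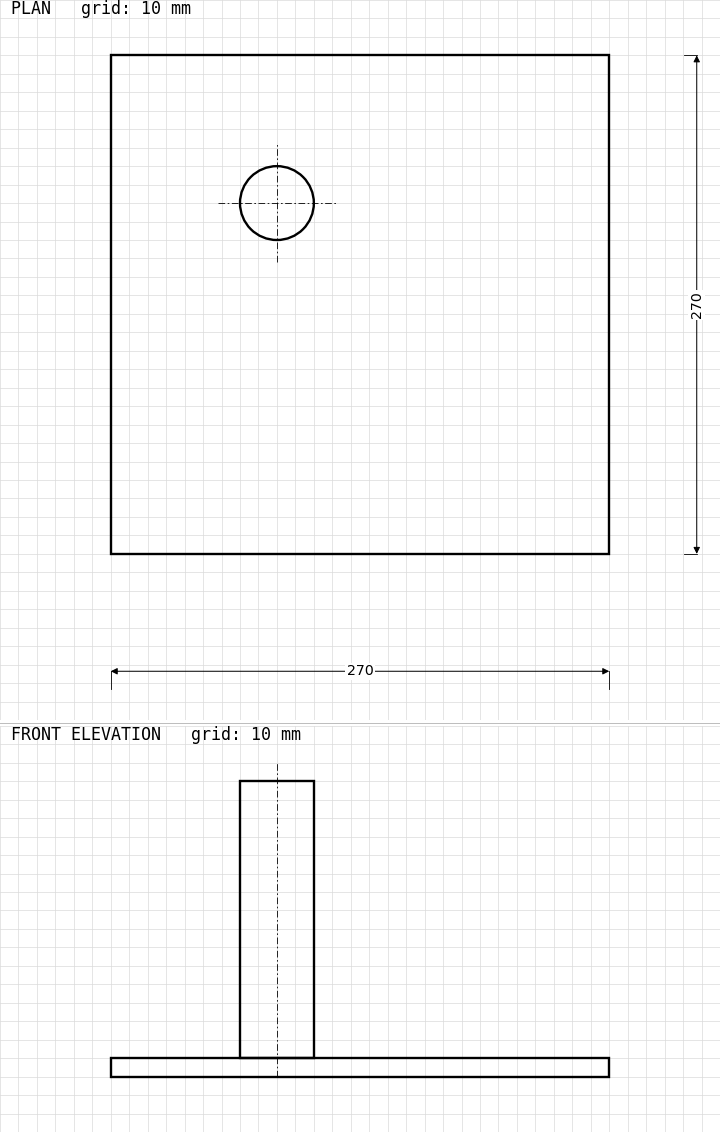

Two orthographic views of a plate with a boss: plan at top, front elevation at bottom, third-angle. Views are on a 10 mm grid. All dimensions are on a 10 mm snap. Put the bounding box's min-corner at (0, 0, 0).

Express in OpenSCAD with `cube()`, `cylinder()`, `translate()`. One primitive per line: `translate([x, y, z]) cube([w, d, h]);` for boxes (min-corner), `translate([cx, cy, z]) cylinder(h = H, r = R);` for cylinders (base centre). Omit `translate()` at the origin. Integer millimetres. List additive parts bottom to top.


cube([270, 270, 10]);
translate([90, 190, 10]) cylinder(h = 150, r = 20);
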